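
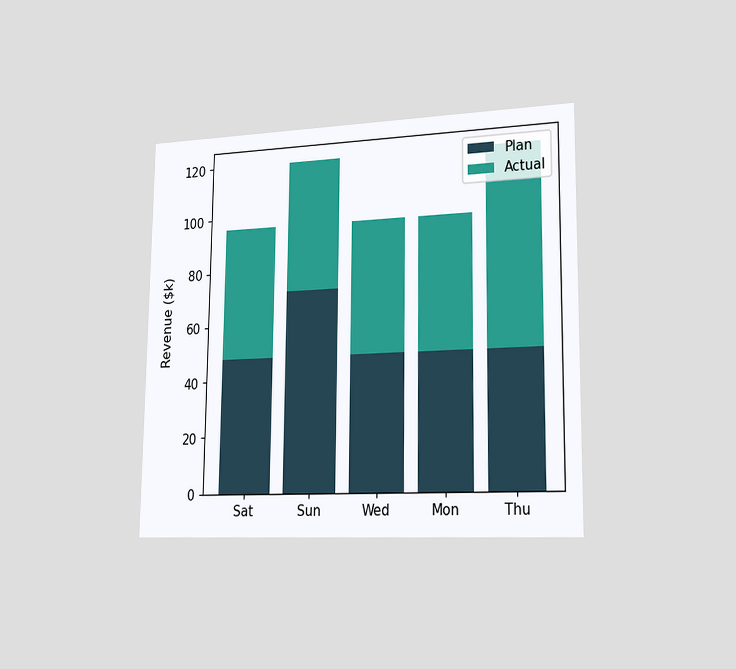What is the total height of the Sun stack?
$120k

The chart is viewed slightly from the right. The Sun stack's top reaches $120k on the y-axis.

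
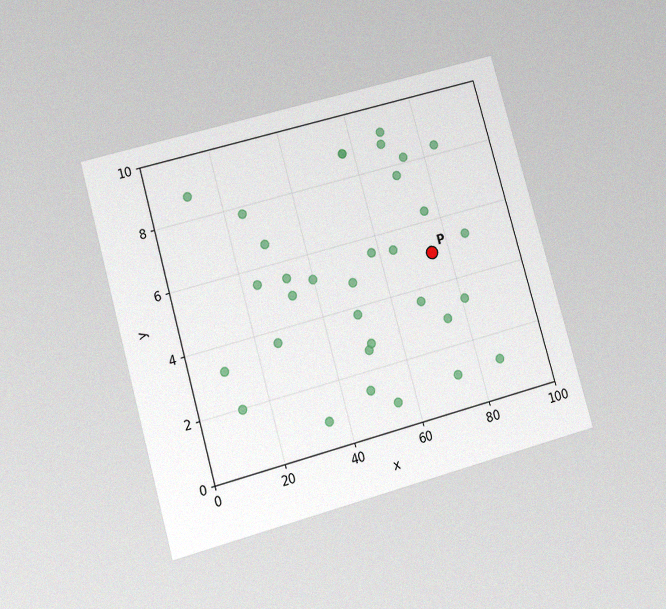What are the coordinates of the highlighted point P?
(75, 5)

The chart is tilted about 15° counter-clockwise and viewed at a slight angle, with some photo noise. Following the gridlines from P to each axis, P sits at (75, 5).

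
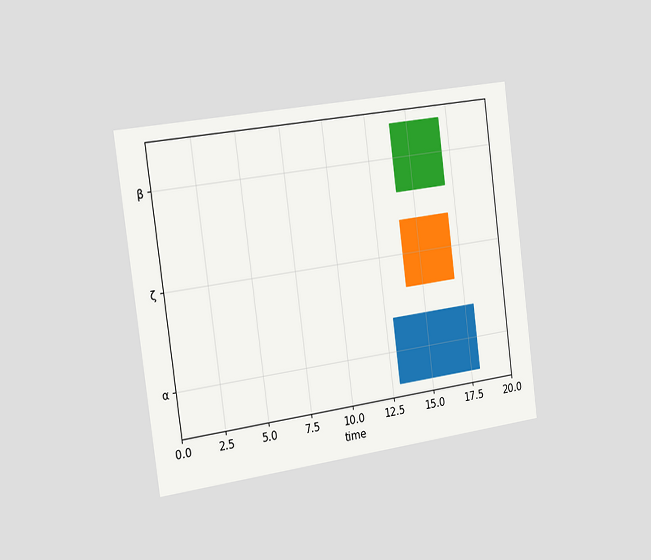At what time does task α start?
13

The chart is tilted about 8° counter-clockwise and viewed slightly from the left. The α bar begins at t=13.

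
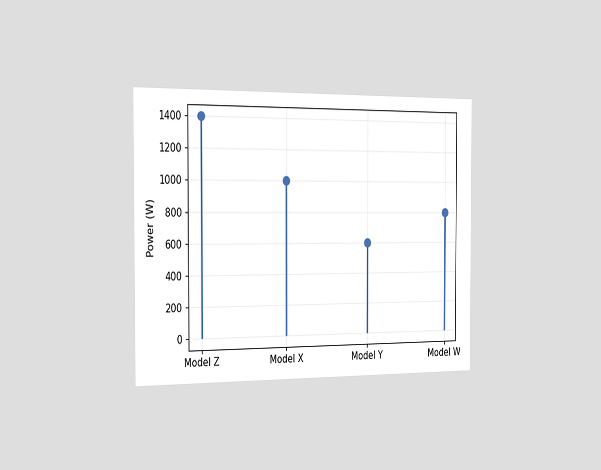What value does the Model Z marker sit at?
The chart is viewed slightly from the left. The Model Z marker sits at 1400W.

1400W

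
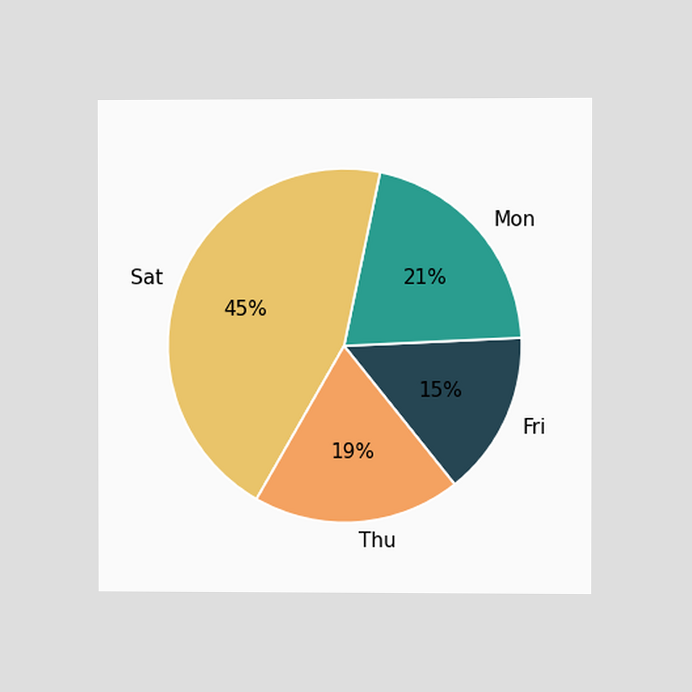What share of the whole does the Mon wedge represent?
21%

The chart is viewed at a slight angle. The Mon slice takes up 21% of the pie.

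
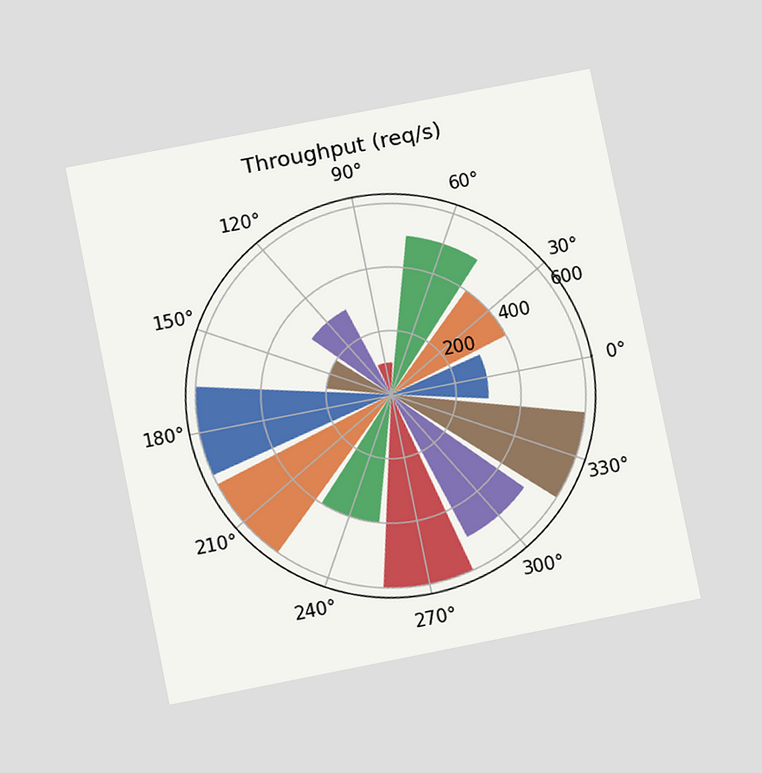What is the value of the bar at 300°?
The chart is tilted about 11° counter-clockwise and viewed at a slight angle. The bar at 300° reaches 500req/s on the radial axis.

500req/s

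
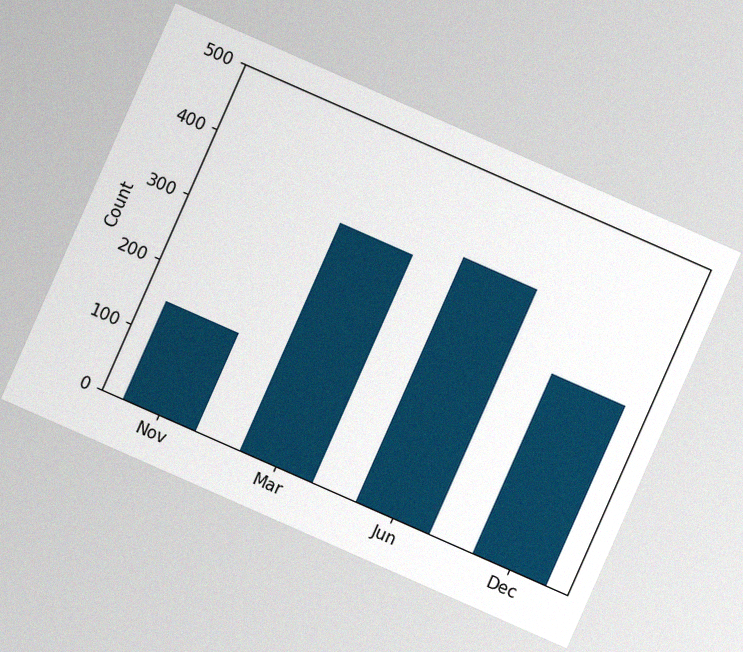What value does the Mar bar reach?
350

The chart is tilted about 24° clockwise, with some photo noise. Reading along the chart's y-axis, the Mar bar reaches 350.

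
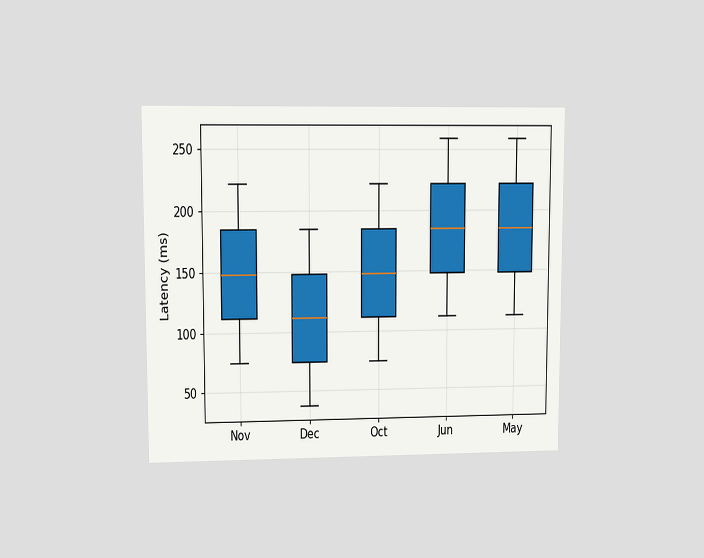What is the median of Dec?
The chart is viewed at a slight angle. The median line in the Dec box sits at 111ms.

111ms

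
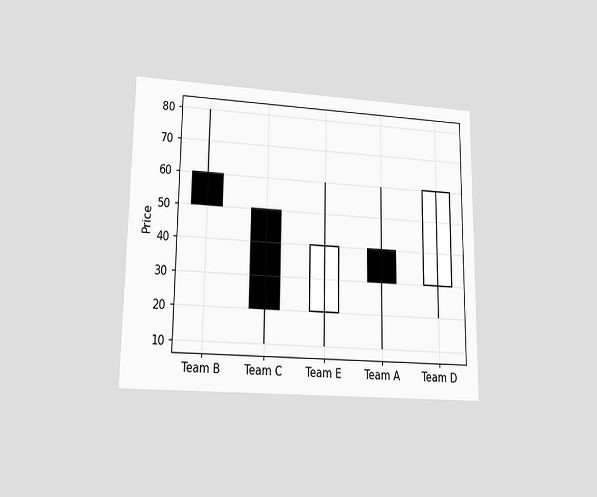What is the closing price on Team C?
20

The chart is viewed at a slight angle. The Team C candle closes at 20.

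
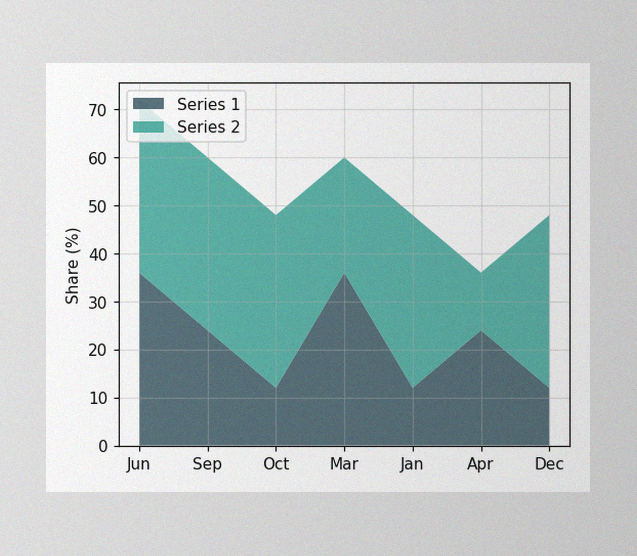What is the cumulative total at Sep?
60%

The image has some photo noise and uneven lighting. The stacked total at Sep reaches 60%.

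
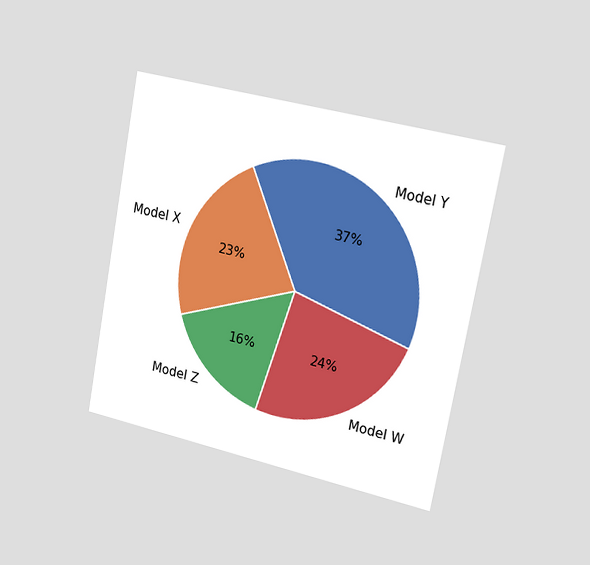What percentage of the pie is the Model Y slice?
The chart is tilted about 11° clockwise and viewed slightly from the right. The Model Y slice takes up 37% of the pie.

37%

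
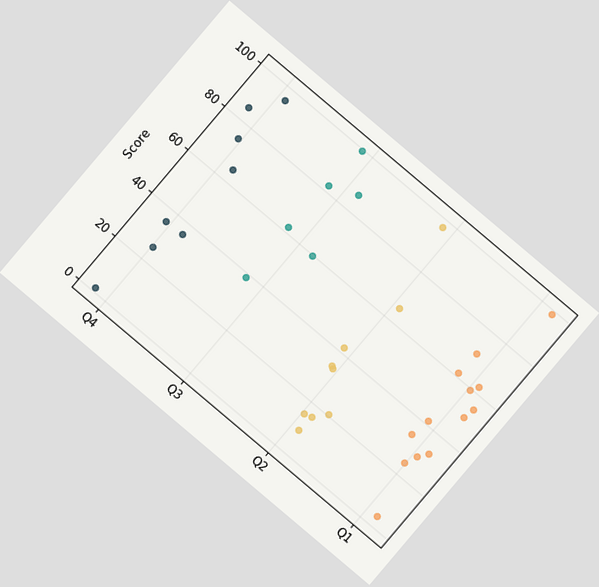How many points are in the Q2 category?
The chart is tilted about 40° clockwise. Counting the markers in the Q2 column gives 9.

9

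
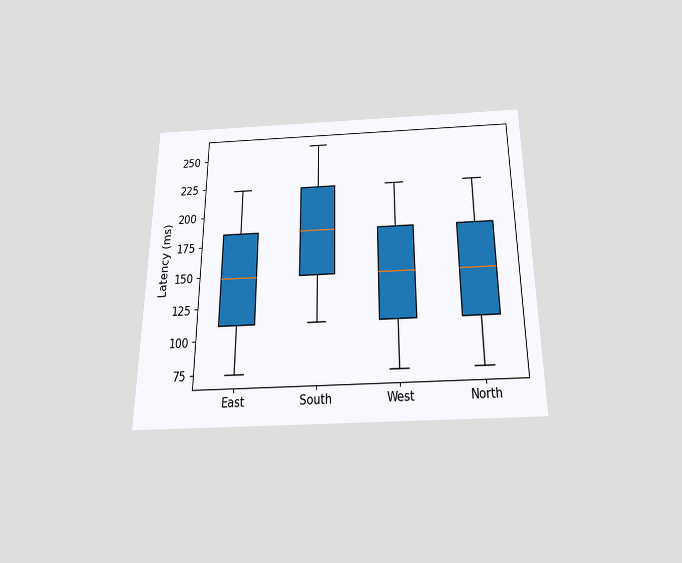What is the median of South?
The chart is viewed slightly from below. The median line in the South box sits at 185ms.

185ms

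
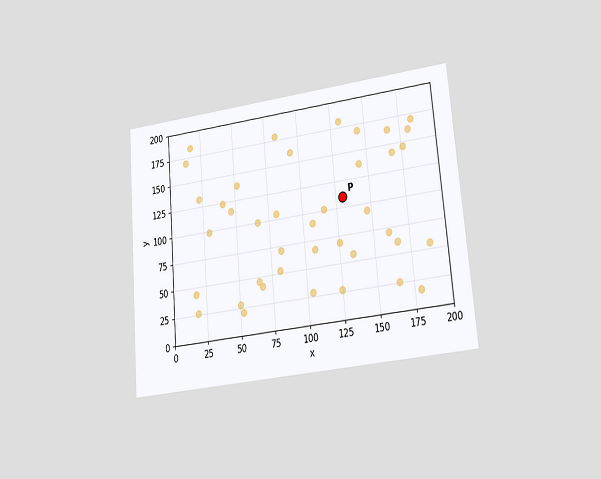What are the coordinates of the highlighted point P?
The chart is tilted about 5° counter-clockwise and viewed at a slight angle. Following the gridlines from P to each axis, P sits at (130, 110).

(130, 110)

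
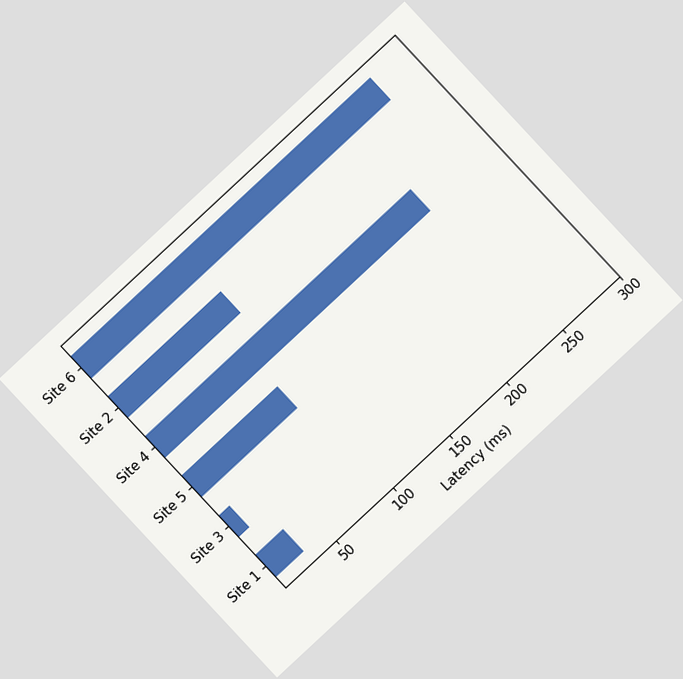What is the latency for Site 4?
The chart is tilted about 43° counter-clockwise. Reading along the chart's x-axis, the Site 4 bar reaches 240ms.

240ms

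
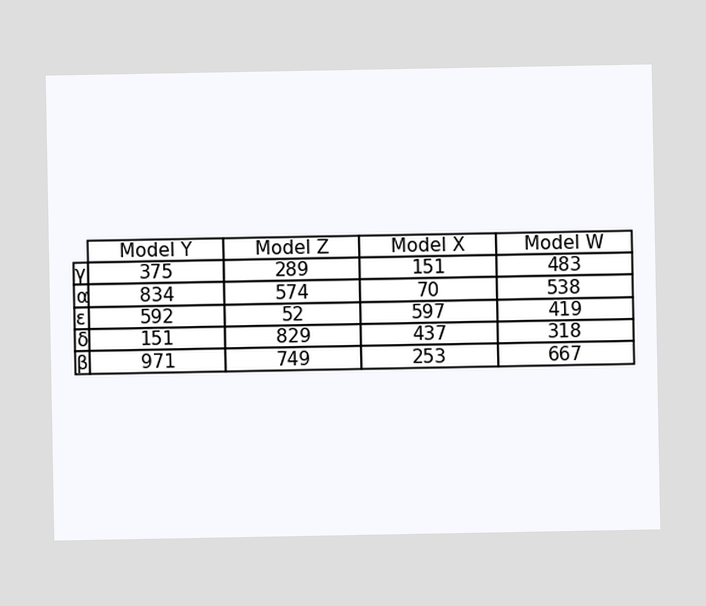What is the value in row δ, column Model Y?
The (δ, Model Y) cell reads 151.

151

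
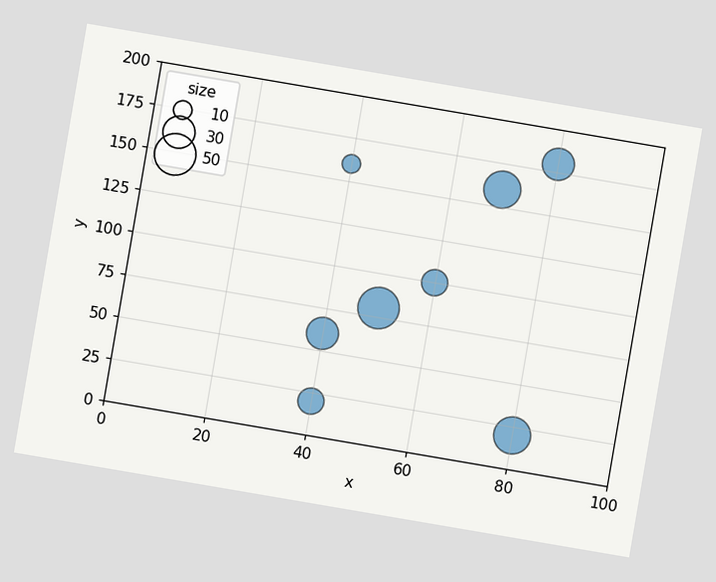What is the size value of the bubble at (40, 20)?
20

The chart is tilted about 10° clockwise. Matching the bubble at (40, 20) against the size legend gives 20.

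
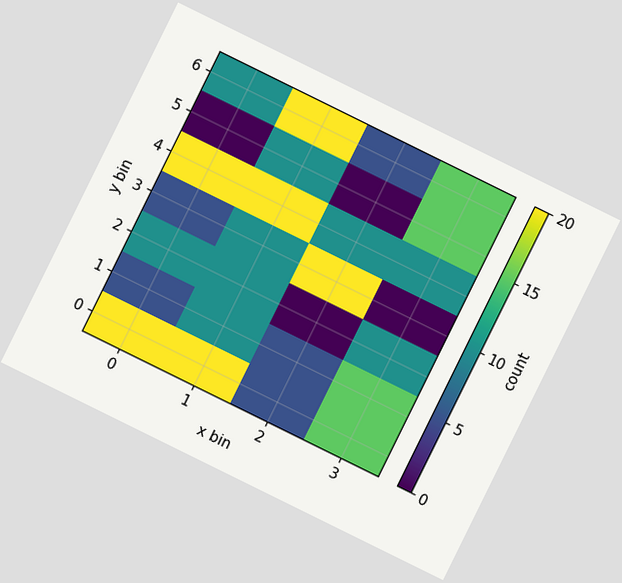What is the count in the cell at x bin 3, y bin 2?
10

The chart is tilted about 26° clockwise. Matching the cell (3, 2) against the colorbar gives 10.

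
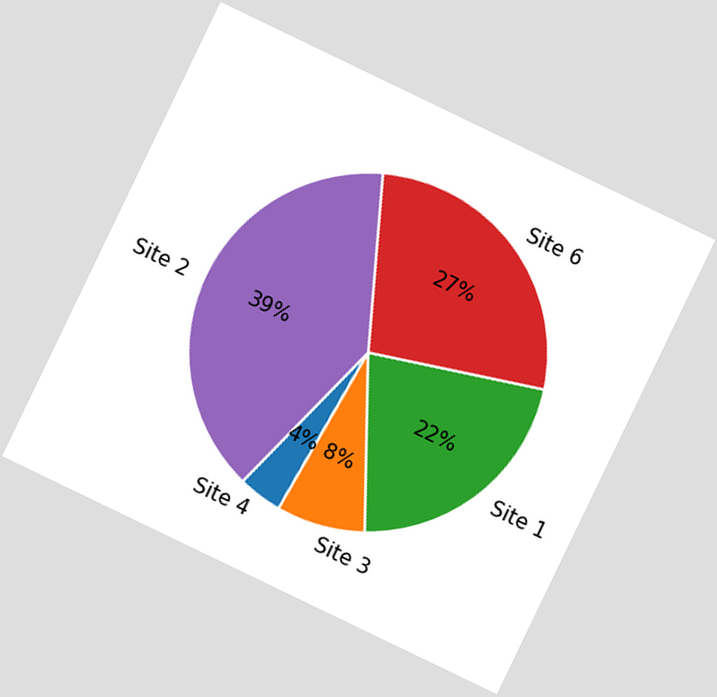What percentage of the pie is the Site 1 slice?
22%

The chart is tilted about 26° clockwise. The Site 1 slice takes up 22% of the pie.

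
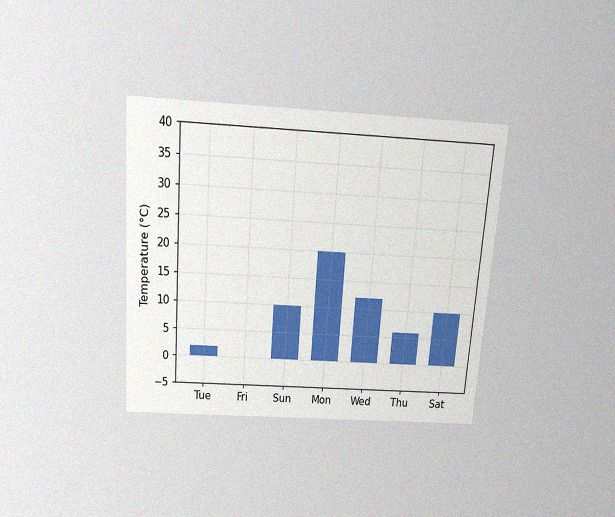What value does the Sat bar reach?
10°C

The chart is tilted about 4° clockwise and viewed slightly from above, with some photo noise. Reading along the chart's y-axis, the Sat bar reaches 10°C.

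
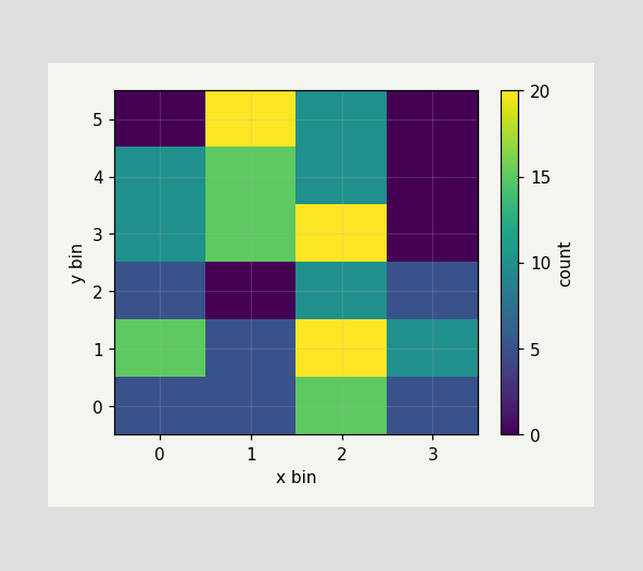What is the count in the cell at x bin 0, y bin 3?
10

Matching the cell (0, 3) against the colorbar gives 10.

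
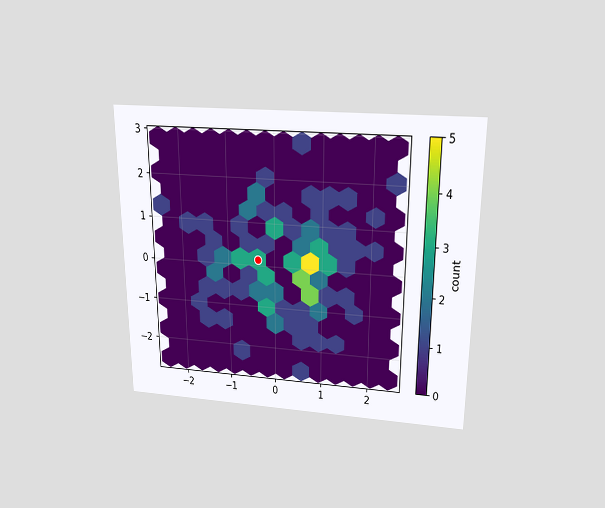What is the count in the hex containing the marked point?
3

The chart is viewed slightly from above. The marked hex reads 3 on the colorbar.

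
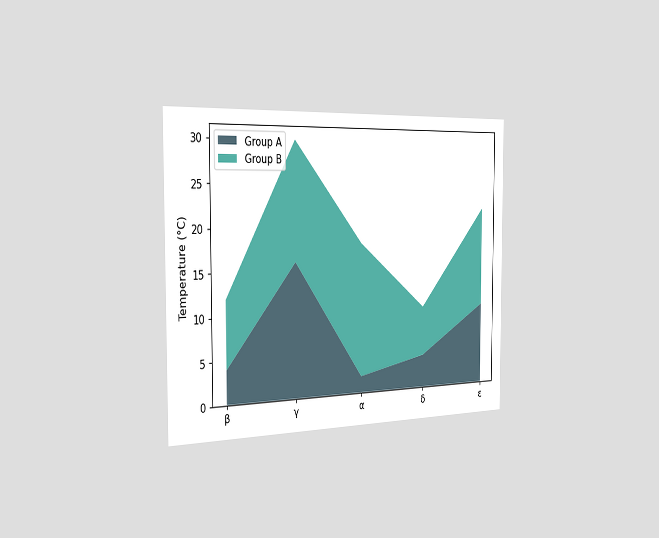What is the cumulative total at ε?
The chart is viewed slightly from the left. The stacked total at ε reaches 22°C.

22°C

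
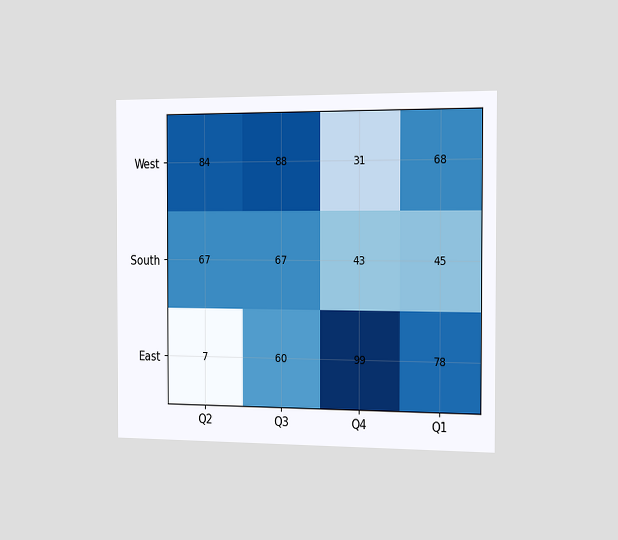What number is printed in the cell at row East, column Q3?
The chart is viewed slightly from the right. The (East, Q3) cell reads 60.

60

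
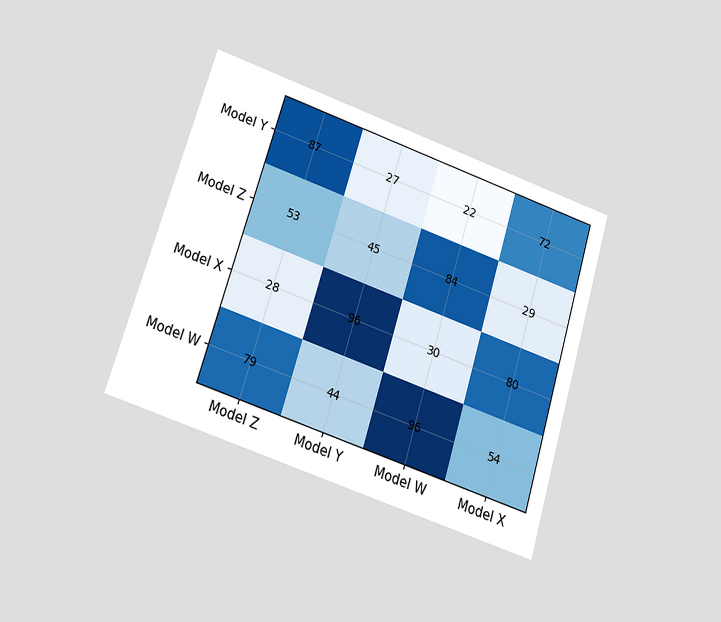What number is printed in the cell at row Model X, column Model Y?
96

The chart is tilted about 17° clockwise and viewed at a slight angle. The (Model X, Model Y) cell reads 96.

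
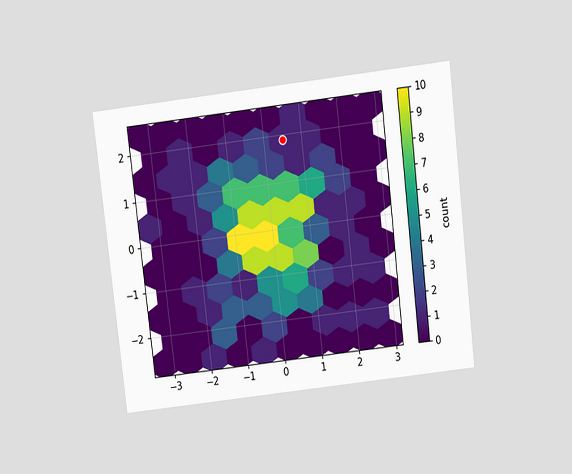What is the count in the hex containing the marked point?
The chart is tilted about 7° counter-clockwise and viewed slightly from above. The marked hex reads 1 on the colorbar.

1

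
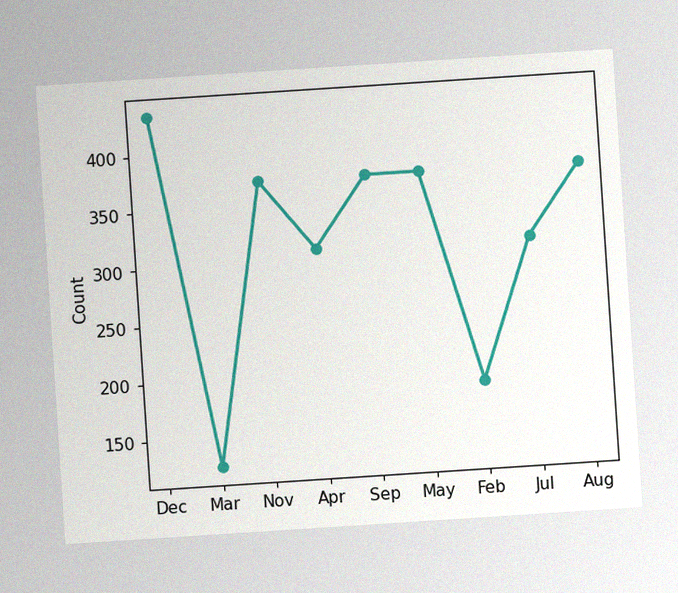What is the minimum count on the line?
124

The chart is tilted about 4° counter-clockwise, with some photo noise. The lowest point is at Mar, and reading across to the y-axis gives 124.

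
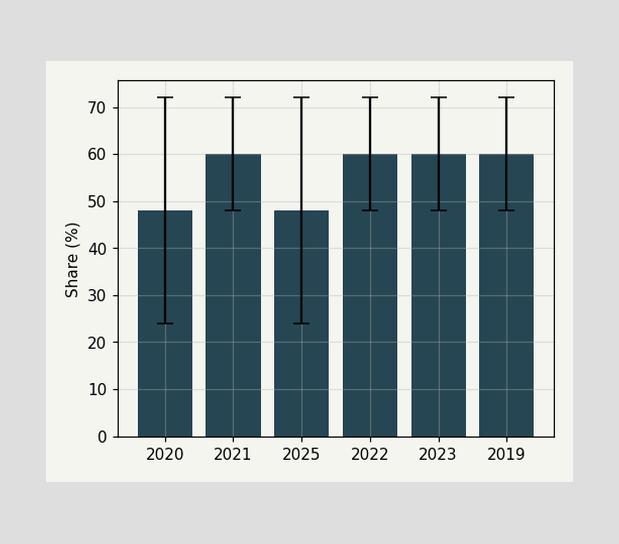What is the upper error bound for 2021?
The 2021 bar's upper whisker reaches 72%.

72%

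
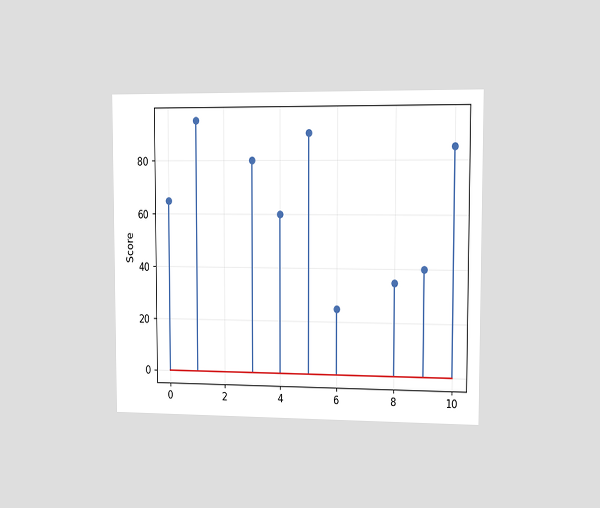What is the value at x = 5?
The chart is viewed slightly from the right. The stem at x=5 reaches 90.

90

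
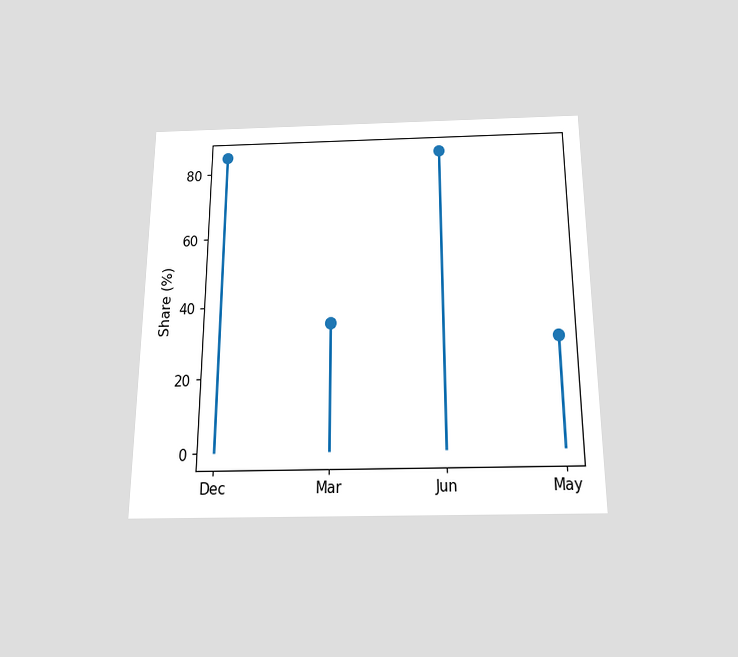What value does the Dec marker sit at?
85%

The chart is viewed slightly from below. The Dec marker sits at 85%.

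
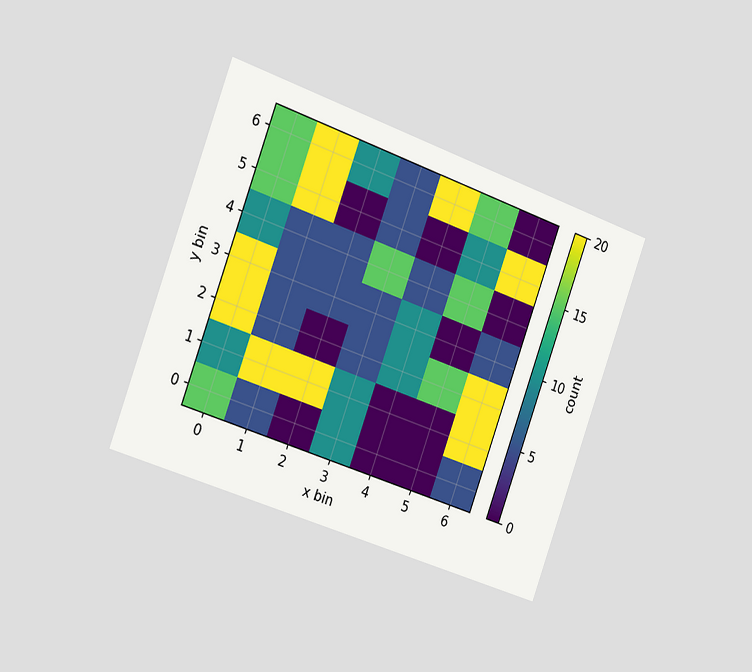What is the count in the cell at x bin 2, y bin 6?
The chart is tilted about 20° clockwise and viewed slightly from the left. Matching the cell (2, 6) against the colorbar gives 10.

10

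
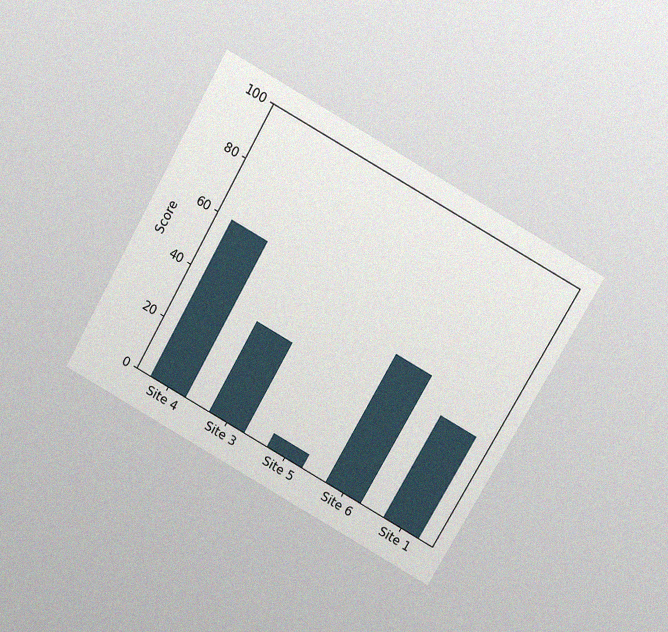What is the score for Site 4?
The chart is tilted about 29° clockwise and viewed slightly from above, with some photo noise. Reading along the chart's y-axis, the Site 4 bar reaches 60.

60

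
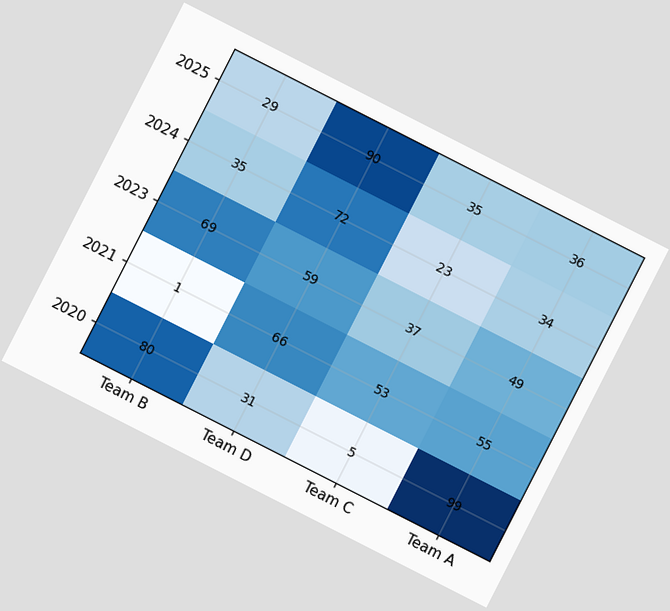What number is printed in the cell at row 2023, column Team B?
69

The chart is tilted about 27° clockwise. The (2023, Team B) cell reads 69.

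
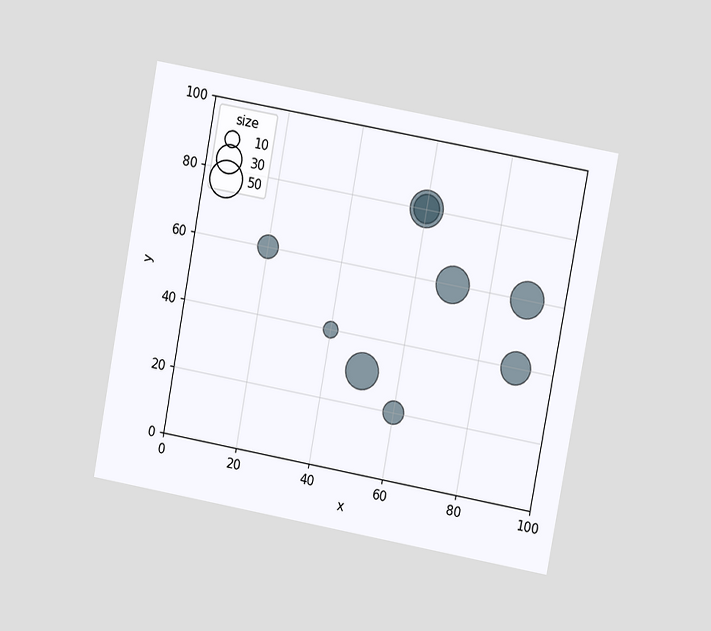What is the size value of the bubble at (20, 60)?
The chart is tilted about 10° clockwise and viewed at a slight angle. Matching the bubble at (20, 60) against the size legend gives 20.

20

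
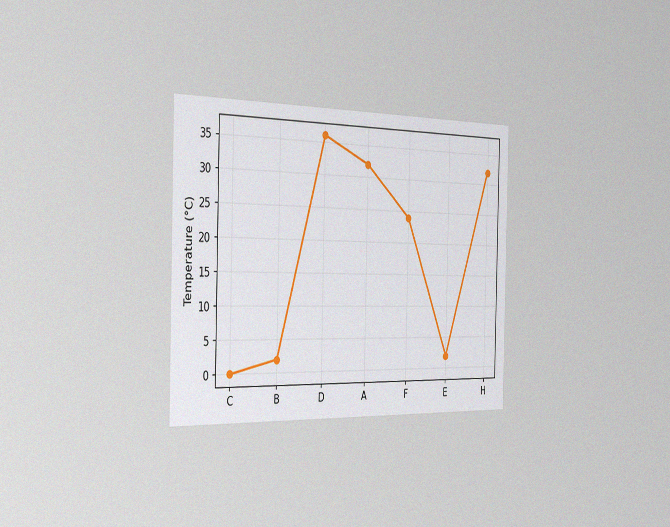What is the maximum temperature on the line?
The chart is viewed slightly from the left, with some photo noise. The highest point is at D, and reading across to the y-axis gives 36°C.

36°C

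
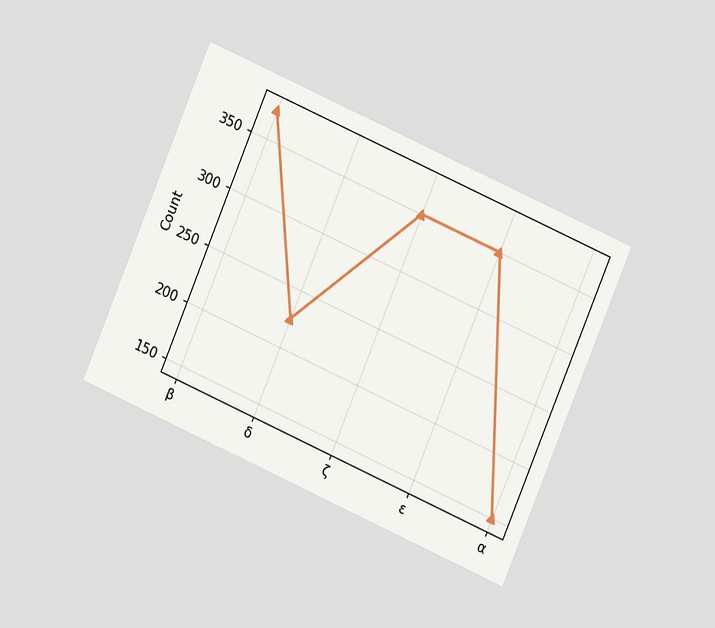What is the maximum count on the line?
375

The chart is tilted about 23° clockwise and viewed at a slight angle. The highest point is at β, and reading across to the y-axis gives 375.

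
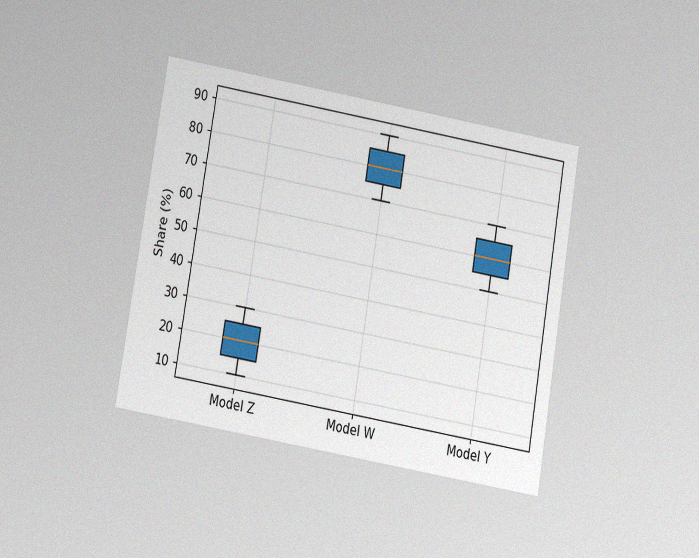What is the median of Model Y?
60%

The chart is tilted about 10° clockwise and viewed slightly from below, with some photo noise. The median line in the Model Y box sits at 60%.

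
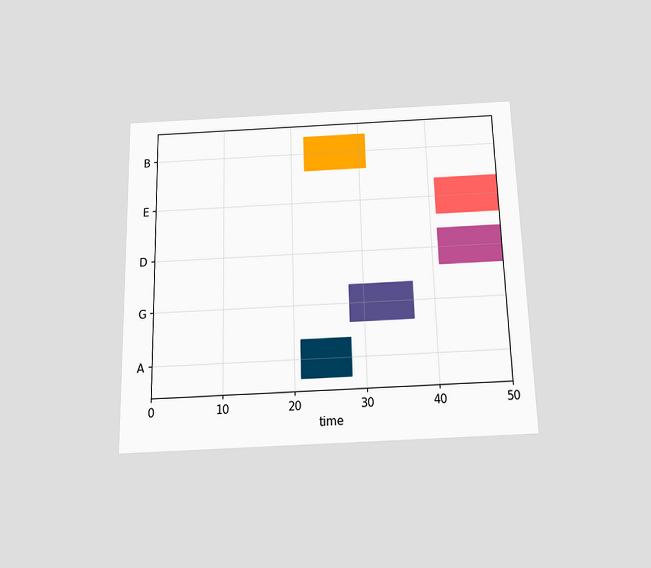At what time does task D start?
The chart is viewed slightly from below. The D bar begins at t=41.

41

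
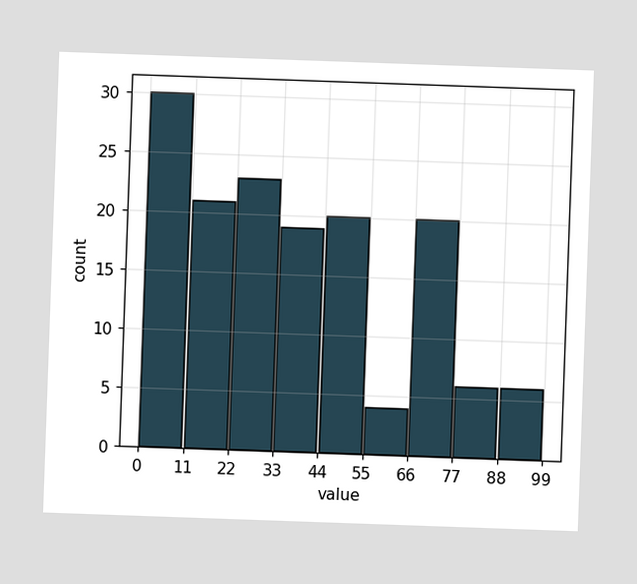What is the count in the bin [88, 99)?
6

The chart is tilted about 2° clockwise. The [88, 99) bin has height 6.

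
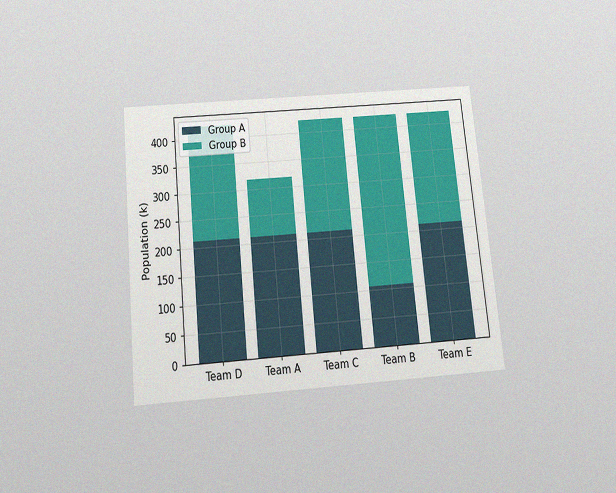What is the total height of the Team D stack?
The chart is tilted about 6° counter-clockwise and viewed slightly from below, with some photo noise. The Team D stack's top reaches 424k on the y-axis.

424k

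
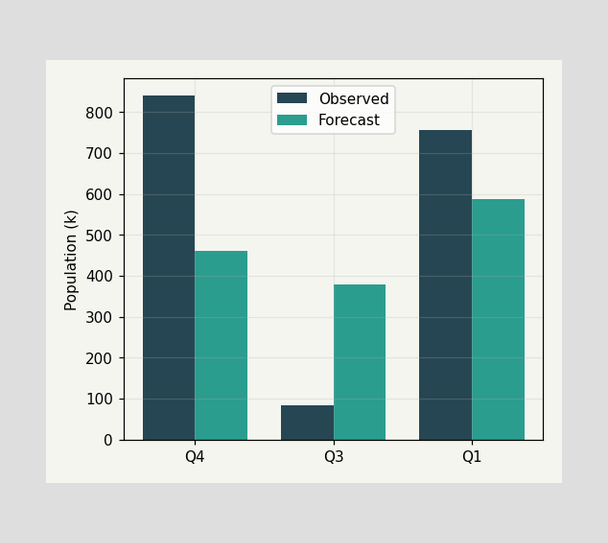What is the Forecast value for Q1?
The Forecast bar at Q1 reaches 588k on the y-axis.

588k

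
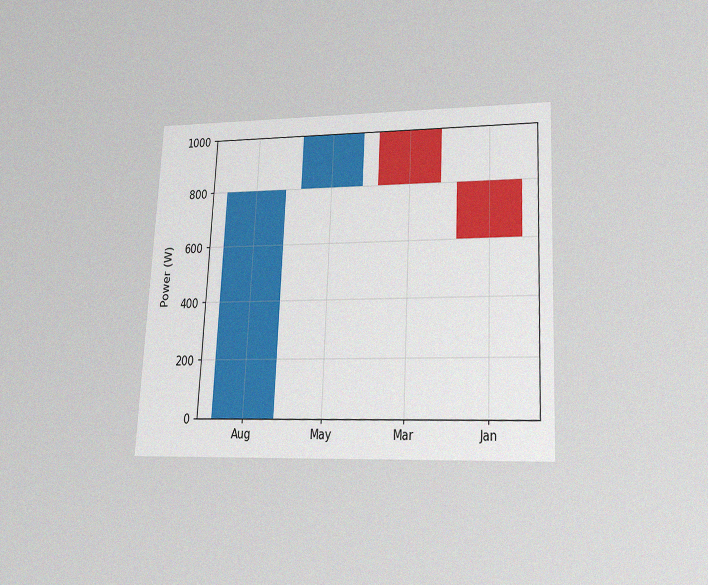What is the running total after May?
1000W

The chart is tilted about 3° clockwise and viewed slightly from below, with some photo noise. After May the running total reaches 1000W.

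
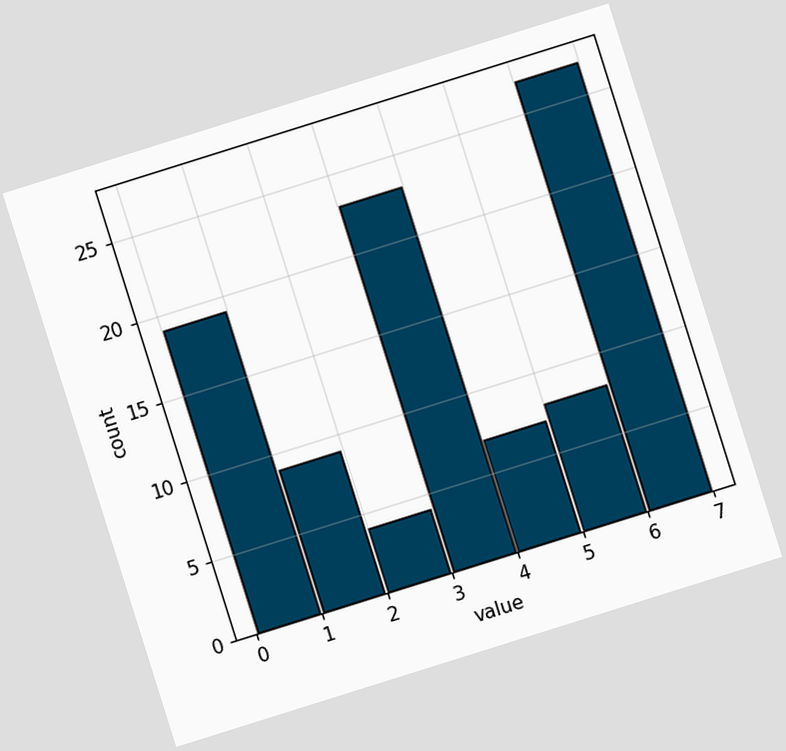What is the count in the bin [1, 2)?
The chart is tilted about 17° counter-clockwise. The [1, 2) bin has height 9.

9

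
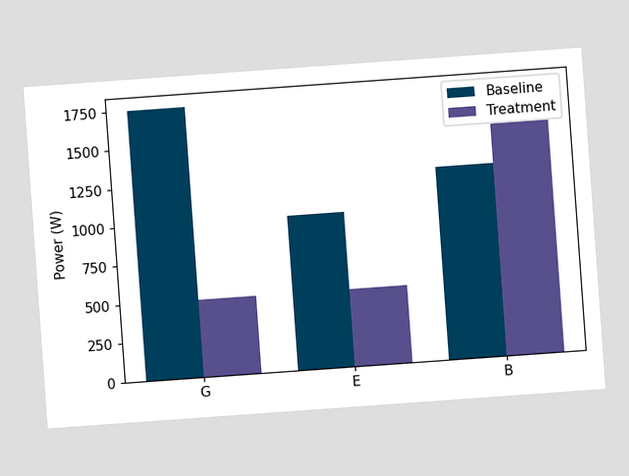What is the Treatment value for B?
1500W

The chart is tilted about 4° counter-clockwise. The Treatment bar at B reaches 1500W on the y-axis.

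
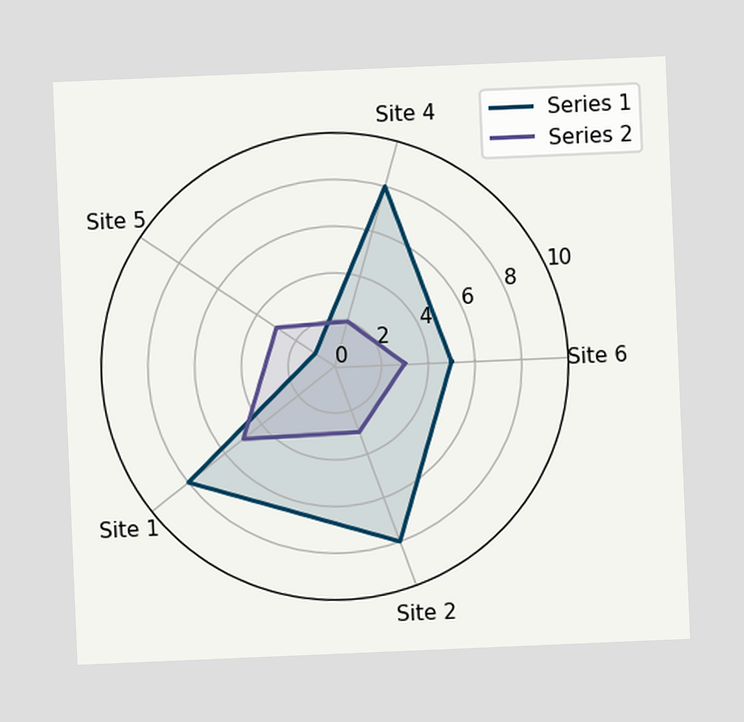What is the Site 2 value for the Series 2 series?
3

The chart is tilted about 2° counter-clockwise. On the Site 2 axis, Series 2 reaches 3.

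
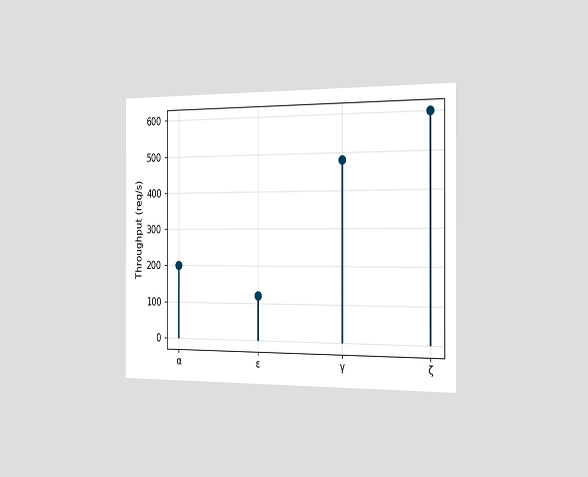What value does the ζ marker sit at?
The chart is viewed slightly from the right. The ζ marker sits at 600req/s.

600req/s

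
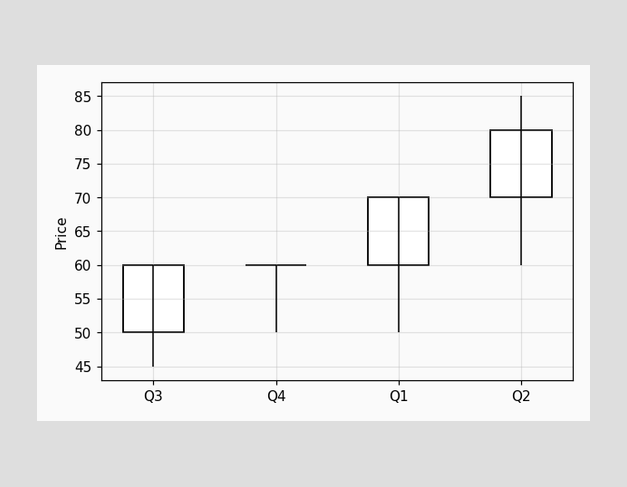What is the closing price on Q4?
The Q4 candle closes at 60.

60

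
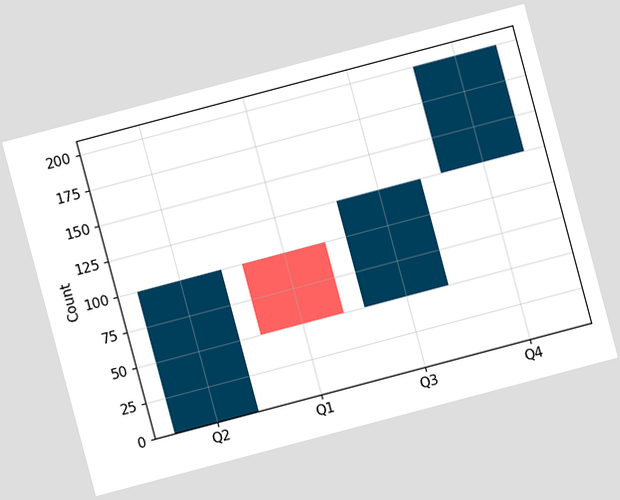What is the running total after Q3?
The chart is tilted about 15° counter-clockwise. After Q3 the running total reaches 125.

125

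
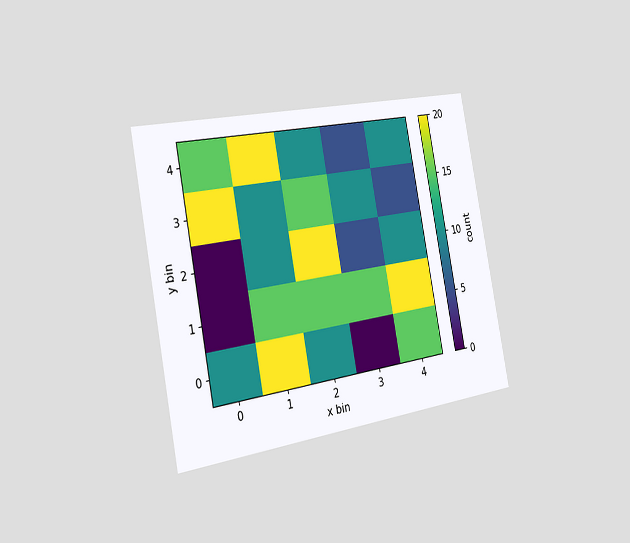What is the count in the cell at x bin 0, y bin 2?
The chart is tilted about 11° counter-clockwise and viewed slightly from the left. Matching the cell (0, 2) against the colorbar gives 0.

0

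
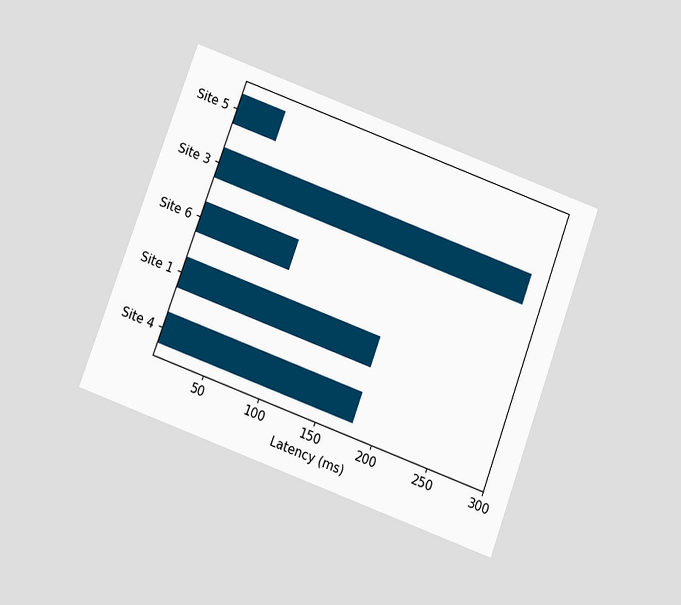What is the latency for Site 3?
285ms

The chart is tilted about 20° clockwise and viewed slightly from below. Reading along the chart's x-axis, the Site 3 bar reaches 285ms.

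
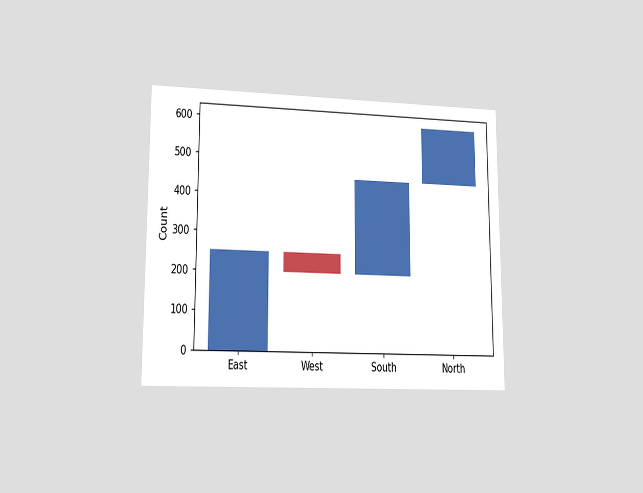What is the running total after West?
200

The chart is viewed at a slight angle. After West the running total reaches 200.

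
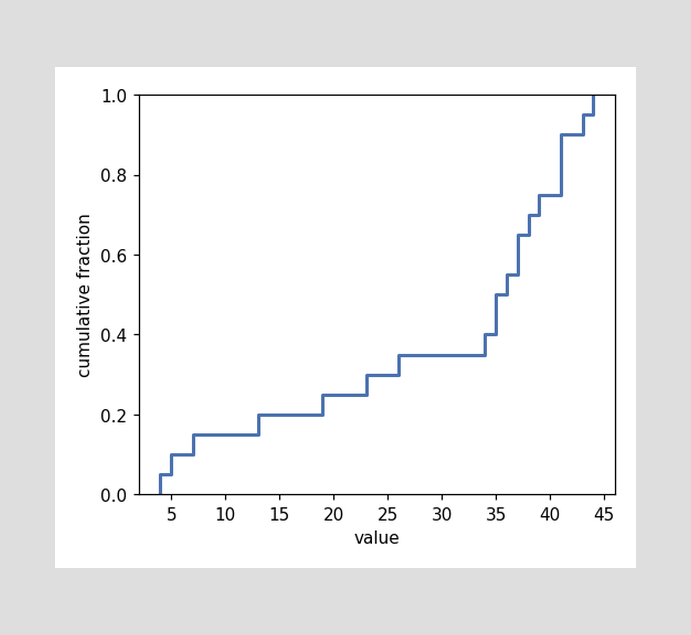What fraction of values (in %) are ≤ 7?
At x=7 the ECDF step is at 15%.

15%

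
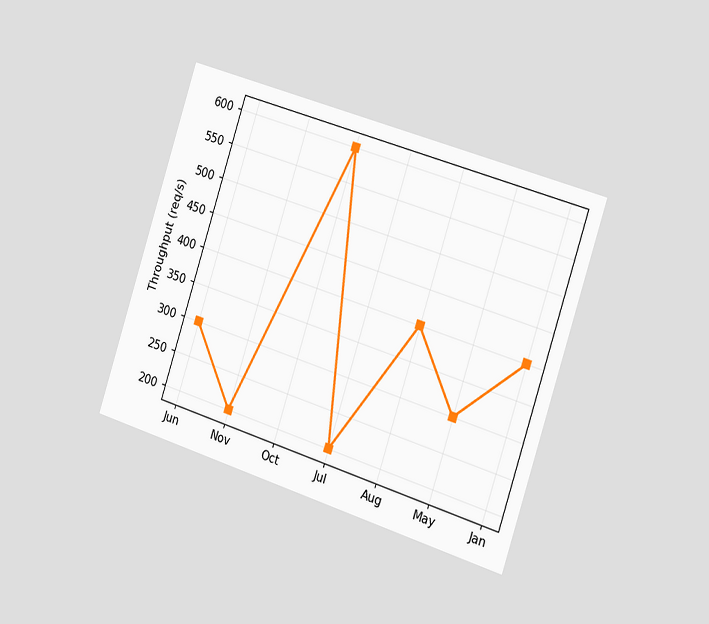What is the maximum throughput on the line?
600req/s

The chart is tilted about 18° clockwise and viewed slightly from the right. The highest point is at Oct, and reading across to the y-axis gives 600req/s.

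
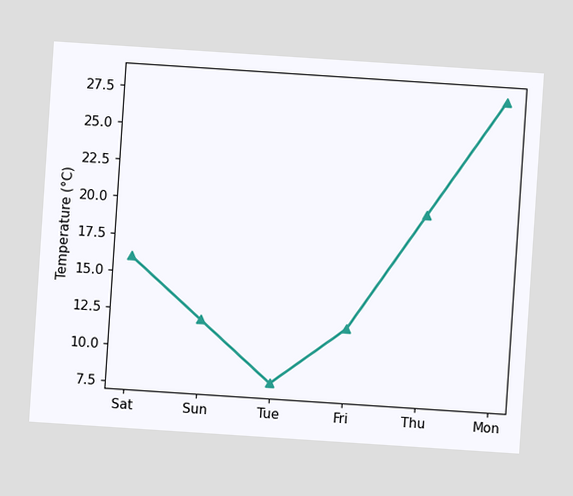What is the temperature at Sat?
The chart is tilted about 4° clockwise. At Sat, the line is at 16°C.

16°C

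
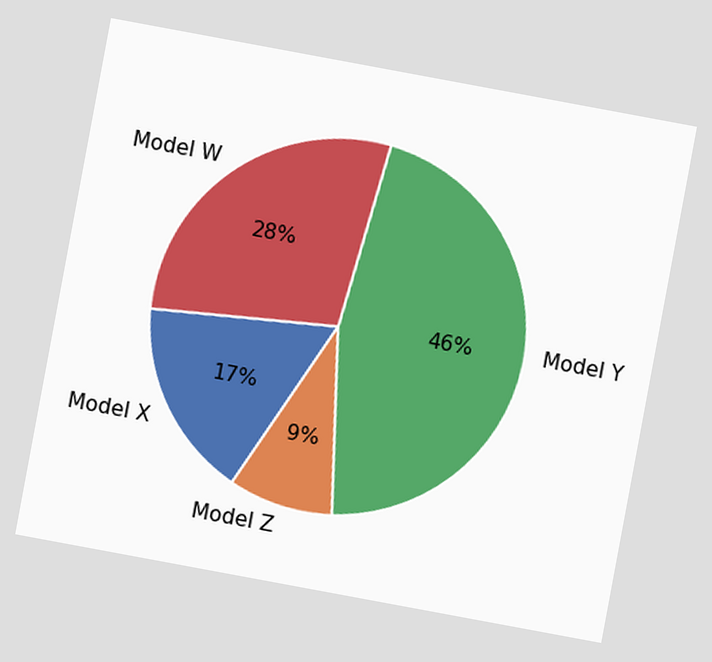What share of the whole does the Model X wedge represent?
17%

The chart is tilted about 11° clockwise. The Model X slice takes up 17% of the pie.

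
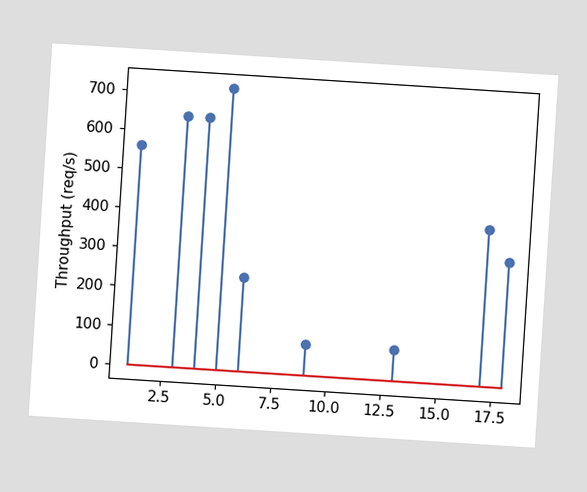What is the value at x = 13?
The chart is tilted about 4° clockwise. The stem at x=13 reaches 80req/s.

80req/s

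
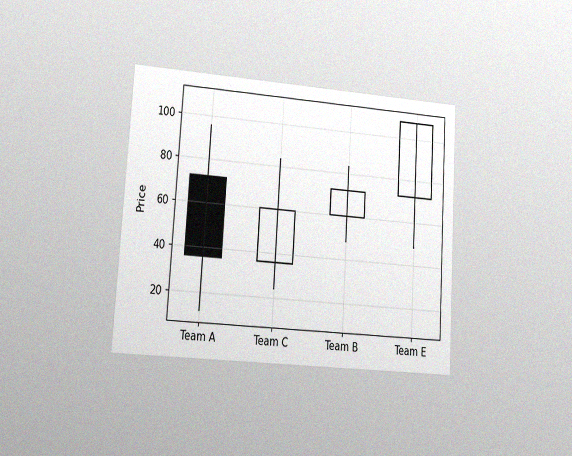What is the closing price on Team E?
The chart is tilted about 4° clockwise and viewed at a slight angle, with some photo noise. The Team E candle closes at 108.

108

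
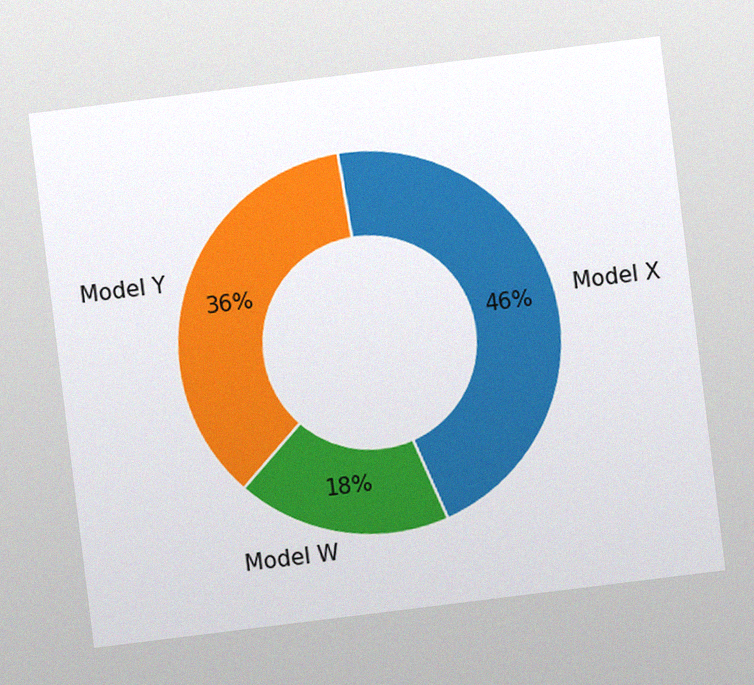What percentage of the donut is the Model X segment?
The chart is tilted about 7° counter-clockwise, with some photo noise. The Model X segment takes up 46% of the ring.

46%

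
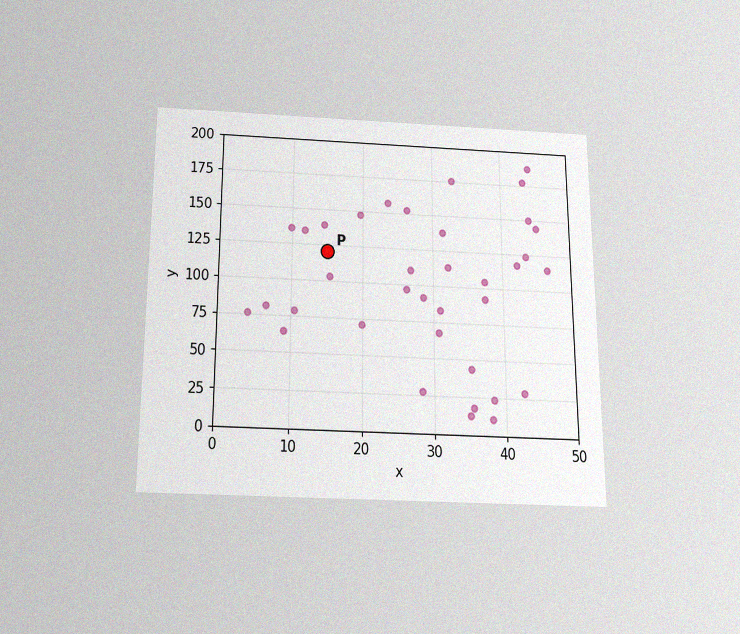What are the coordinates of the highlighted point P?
(15, 120)

The chart is viewed slightly from below, with some photo noise. Following the gridlines from P to each axis, P sits at (15, 120).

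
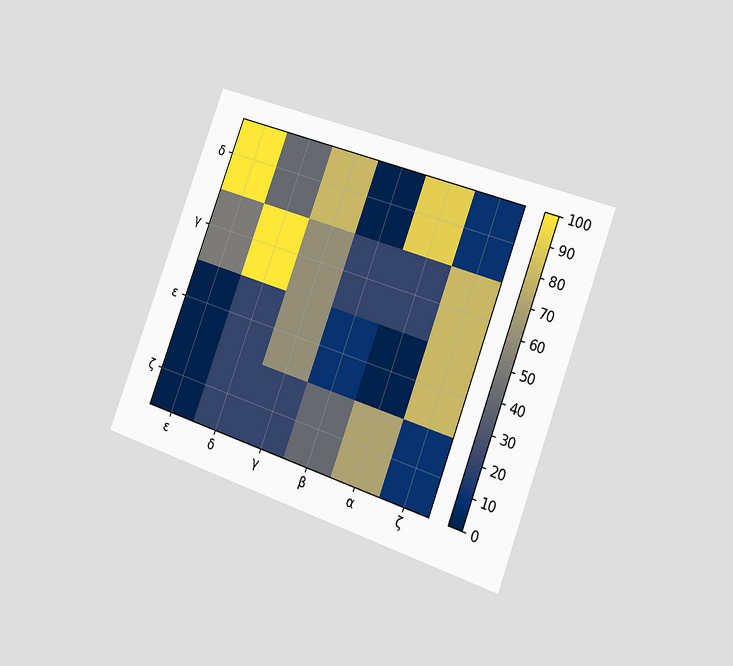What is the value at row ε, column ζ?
80

The chart is tilted about 20° clockwise and viewed slightly from the right. Matching cell (ε, ζ) against the colorbar gives 80.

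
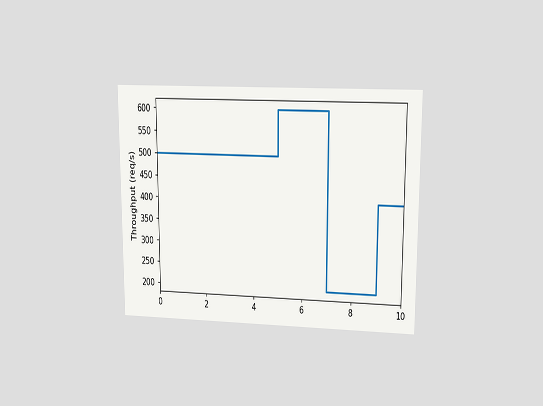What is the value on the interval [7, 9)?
200req/s

The chart is viewed at a slight angle. On [7, 9) the step sits at 200req/s.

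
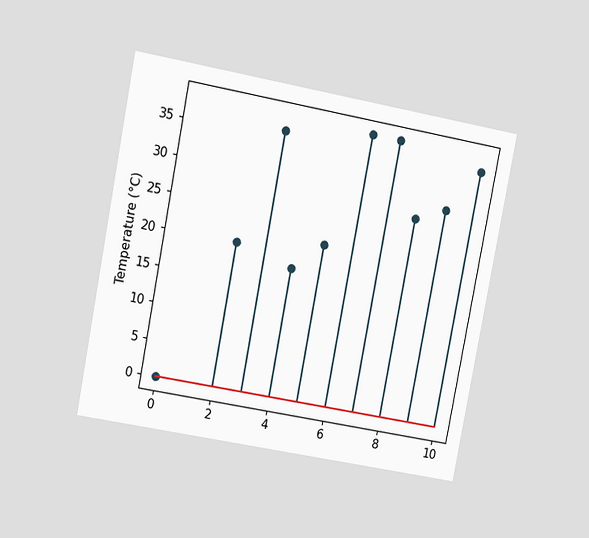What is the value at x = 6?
The chart is tilted about 11° clockwise and viewed at a slight angle. The stem at x=6 reaches 38°C.

38°C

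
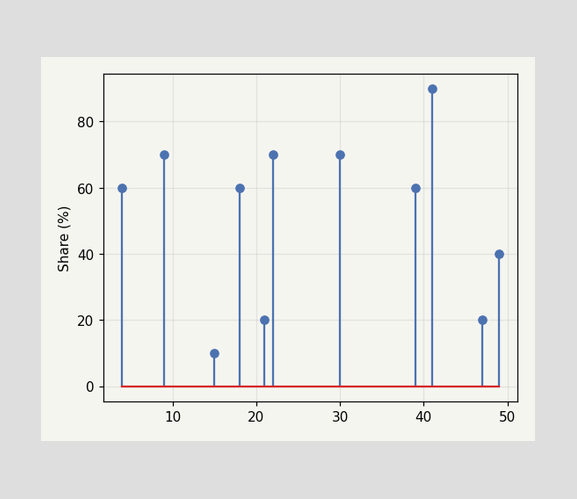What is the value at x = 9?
The stem at x=9 reaches 70%.

70%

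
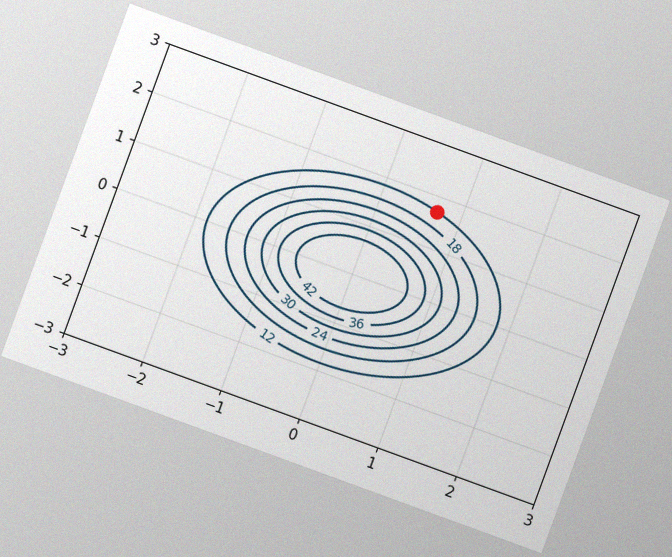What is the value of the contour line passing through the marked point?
The chart is tilted about 20° clockwise, with some photo noise. The marked point sits on the contour labelled 12.

12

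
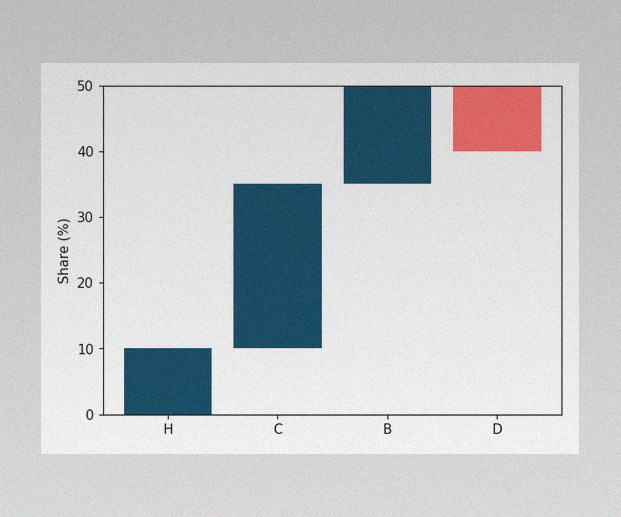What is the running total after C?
The image has some photo noise and uneven lighting. After C the running total reaches 35%.

35%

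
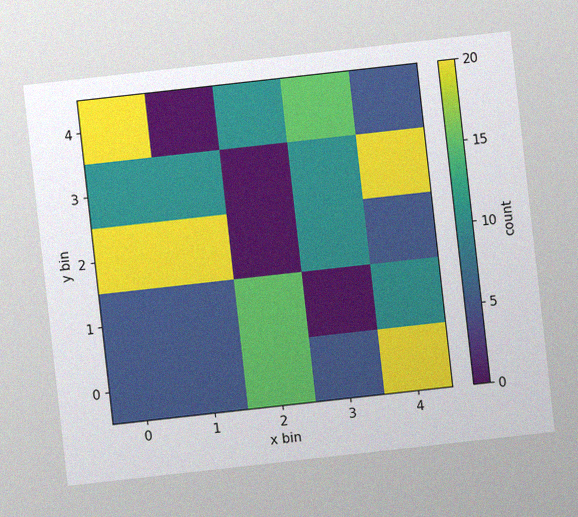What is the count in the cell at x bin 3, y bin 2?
The chart is tilted about 6° counter-clockwise, with some photo noise. Matching the cell (3, 2) against the colorbar gives 10.

10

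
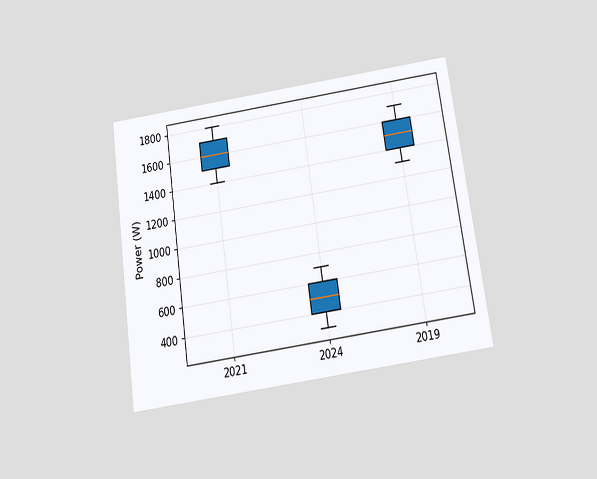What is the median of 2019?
1500W

The chart is tilted about 8° counter-clockwise and viewed slightly from below. The median line in the 2019 box sits at 1500W.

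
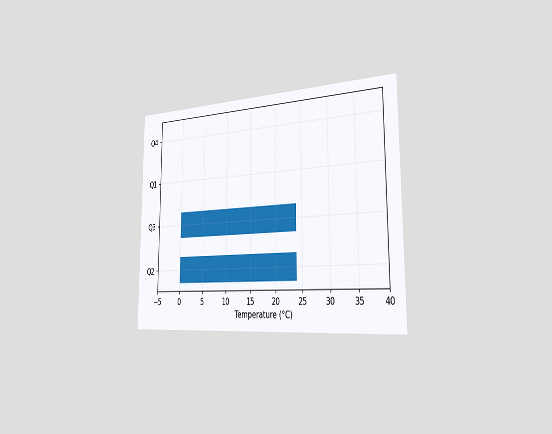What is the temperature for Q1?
The chart is viewed slightly from the right. Reading along the chart's x-axis, the Q1 bar reaches 0°C.

0°C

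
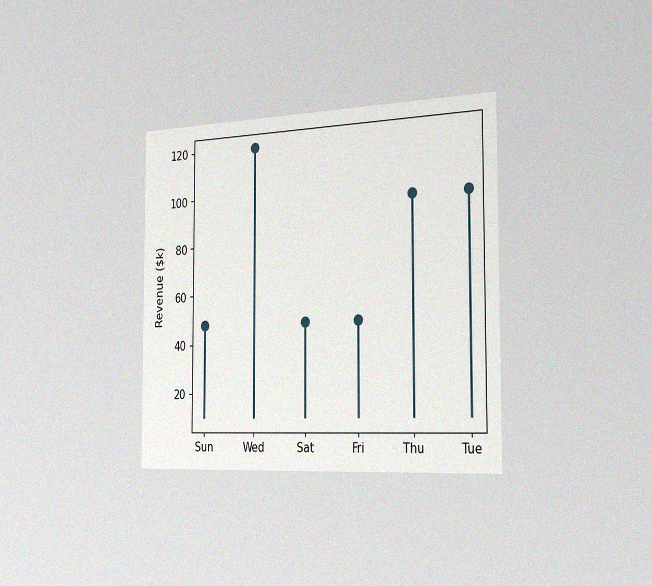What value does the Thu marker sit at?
The chart is viewed slightly from the right, with some photo noise. The Thu marker sits at $96k.

$96k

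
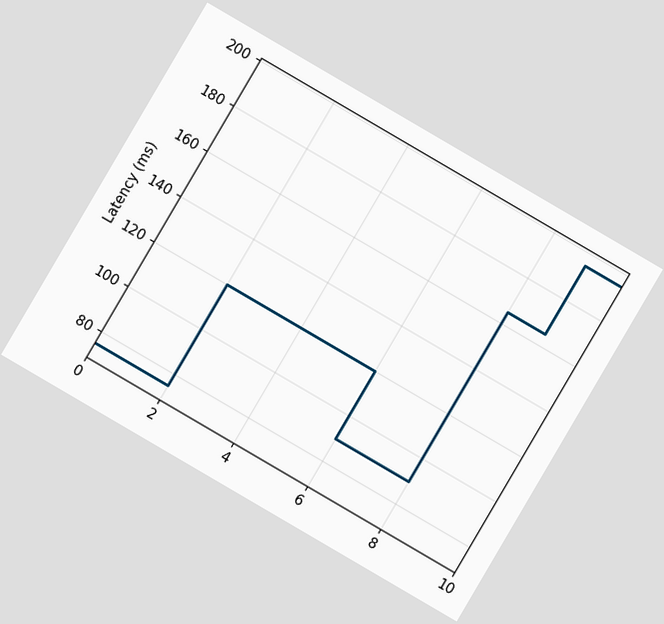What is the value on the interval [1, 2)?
The chart is tilted about 30° clockwise. On [1, 2) the step sits at 75ms.

75ms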